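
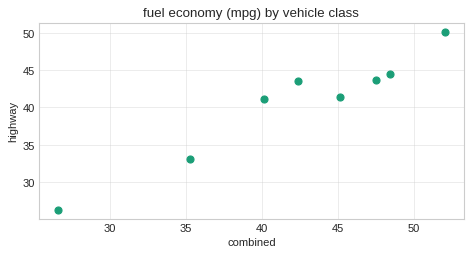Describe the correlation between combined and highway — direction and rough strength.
positive, strong

Points are positively correlated; strong (|r| ≈ 1.0).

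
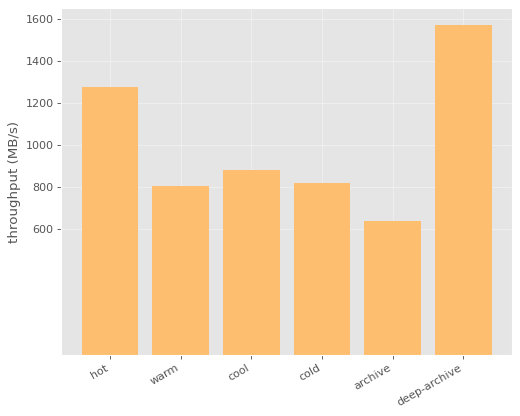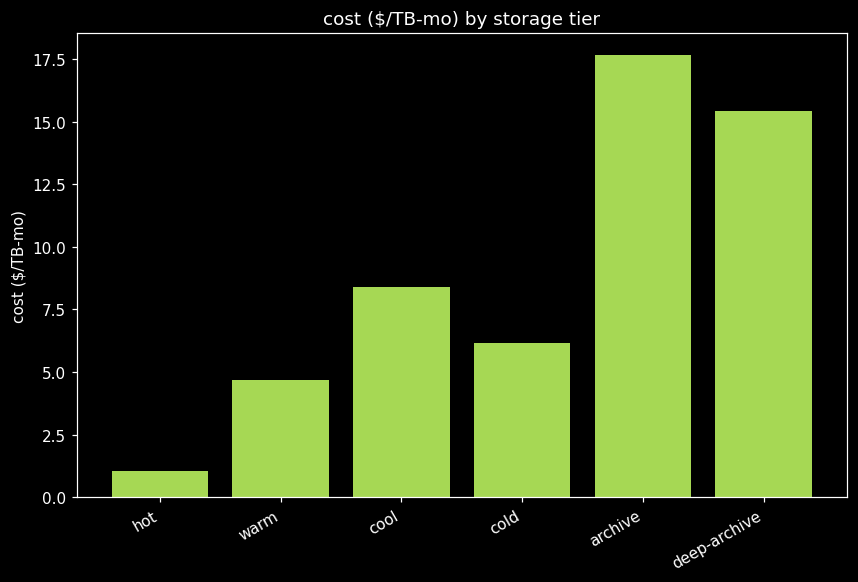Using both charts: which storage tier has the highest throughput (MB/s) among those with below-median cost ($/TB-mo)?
hot

Chart 2 median cost ($/TB-mo) ≈ 8; below-median storage tiers: hot, warm, cold. Among those, hot has the highest throughput (MB/s) (≈ 1200).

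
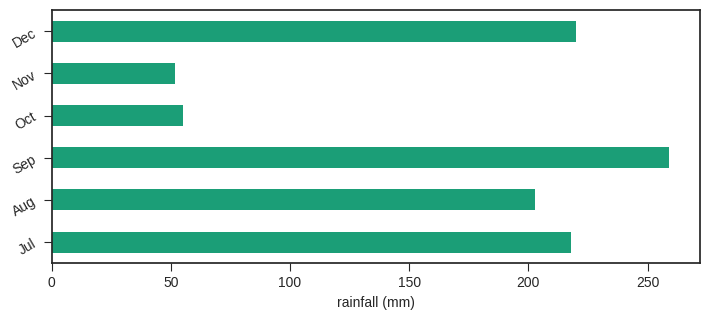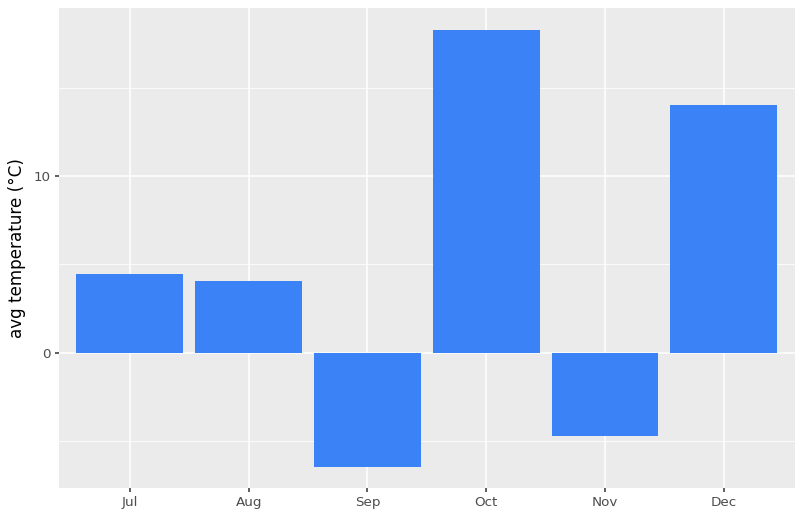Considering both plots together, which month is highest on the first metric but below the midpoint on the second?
Chart 2 median avg temperature (°C) ≈ 4; below-median months: Aug, Sep, Nov. Among those, Sep has the highest rainfall (mm) (≈ 250).

Sep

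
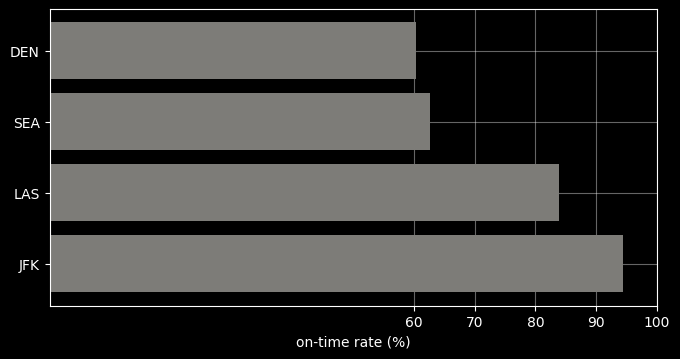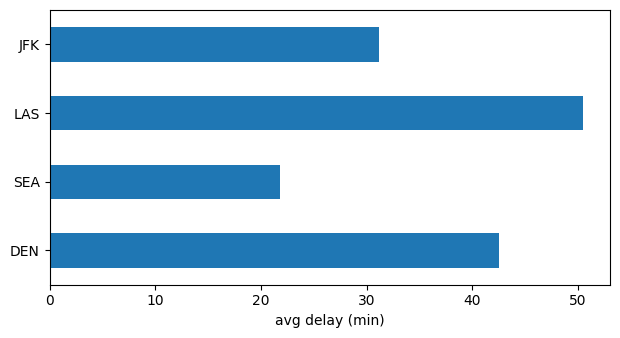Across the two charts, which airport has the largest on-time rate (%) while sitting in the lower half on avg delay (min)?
JFK

Chart 2 median avg delay (min) ≈ 35; below-median airports: SEA, JFK. Among those, JFK has the highest on-time rate (%) (≈ 90).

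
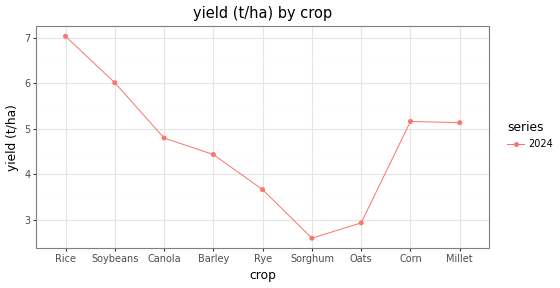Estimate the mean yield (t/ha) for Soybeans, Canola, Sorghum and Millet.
≈ 4.62

(6.0 + 5.0 + 2.5 + 5.0) / 4 ≈ 4.62.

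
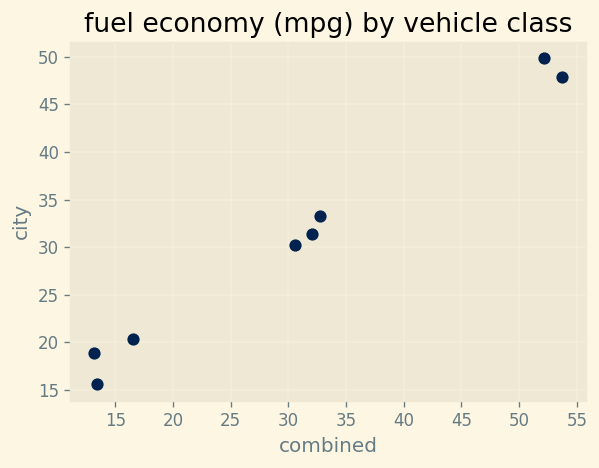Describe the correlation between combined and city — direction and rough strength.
positive, strong

Points are positively correlated; strong (|r| ≈ 1.0).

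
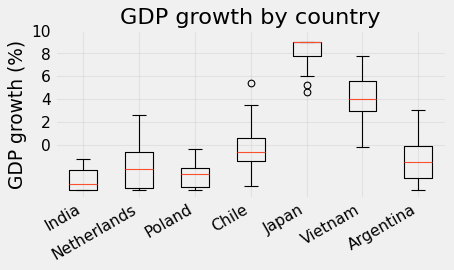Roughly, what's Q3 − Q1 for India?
Q3 ≈ -2, Q1 ≈ -4; IQR ≈ 2.

≈ 2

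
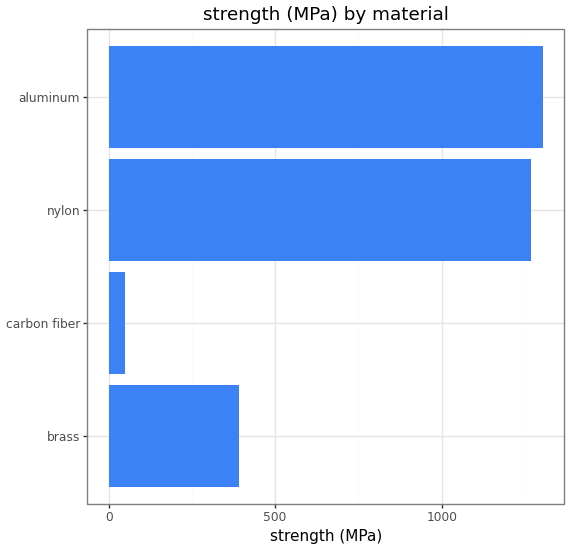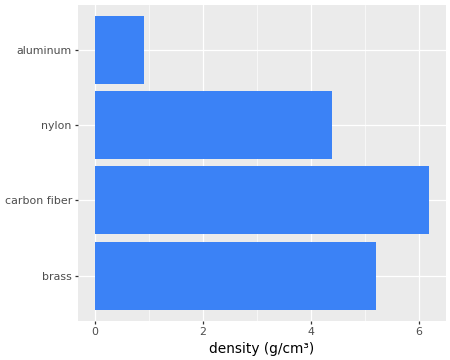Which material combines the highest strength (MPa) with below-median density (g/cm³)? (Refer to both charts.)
Chart 2 median density (g/cm³) ≈ 5; below-median materials: nylon, aluminum. Among those, aluminum has the highest strength (MPa) (≈ 1400).

aluminum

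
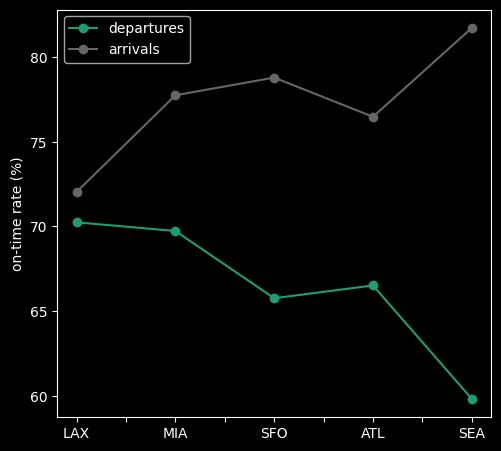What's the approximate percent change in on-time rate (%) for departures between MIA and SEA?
MIA ≈ 70, SEA ≈ 60; (60 − 70) / 70 ≈ -14.3%.

≈ -14.3%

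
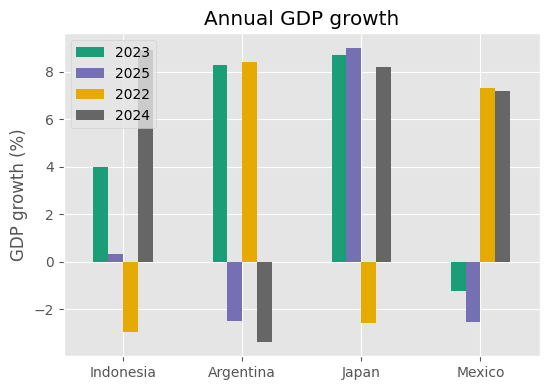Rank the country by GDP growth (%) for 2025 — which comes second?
Indonesia

Top 3 for 2025: Japan ≈ 8, Indonesia ≈ 0, Argentina ≈ -2.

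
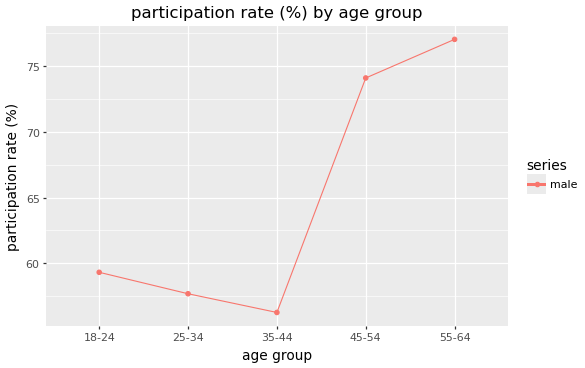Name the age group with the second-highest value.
45-54

Top 3: 55-64 ≈ 78, 45-54 ≈ 74, 18-24 ≈ 60.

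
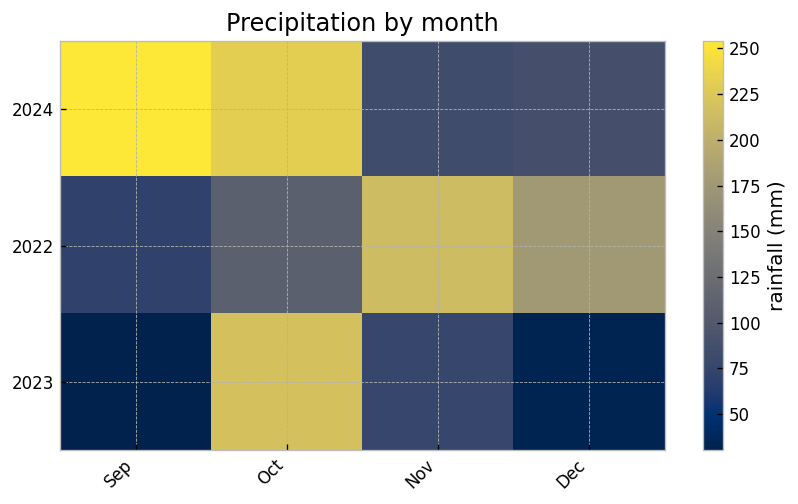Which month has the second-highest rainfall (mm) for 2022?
Top 3 for 2022: Nov ≈ 220, Dec ≈ 180, Oct ≈ 100.

Dec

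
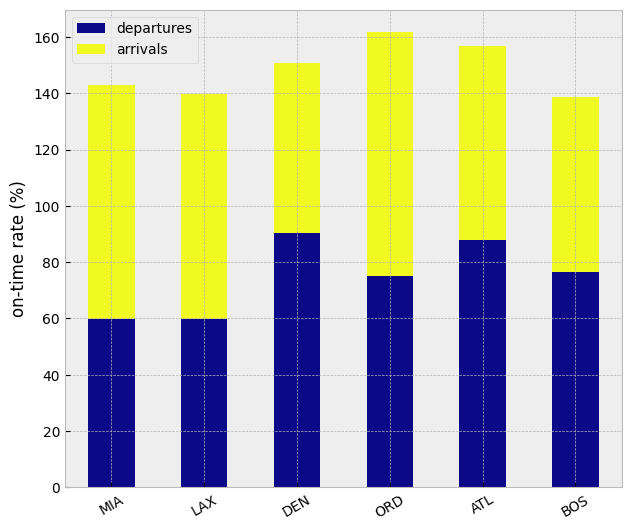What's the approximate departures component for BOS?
departures top ≈ 80, bottom ≈ 0; segment ≈ 80.

≈ 80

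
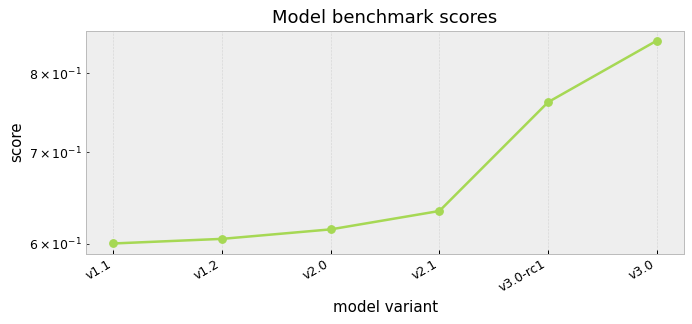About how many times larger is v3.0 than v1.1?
v3.0 ≈ 0.85, v1.1 ≈ 0.60; 0.85/0.60 ≈ 1.42.

≈ 1.42×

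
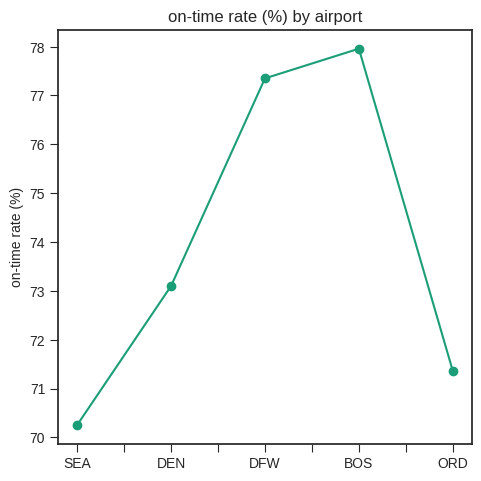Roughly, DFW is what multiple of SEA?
DFW ≈ 77, SEA ≈ 70; 77/70 ≈ 1.1.

≈ 1.1×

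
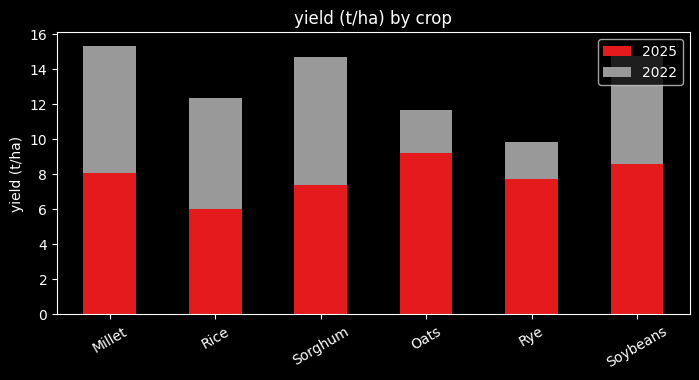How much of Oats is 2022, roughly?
2022 top ≈ 12, bottom ≈ 10; segment ≈ 2.

≈ 2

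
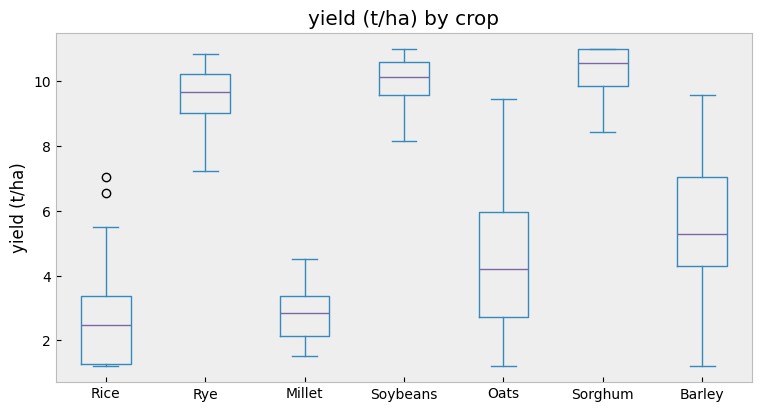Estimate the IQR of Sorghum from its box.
≈ 1

Q3 ≈ 11, Q1 ≈ 10; IQR ≈ 1.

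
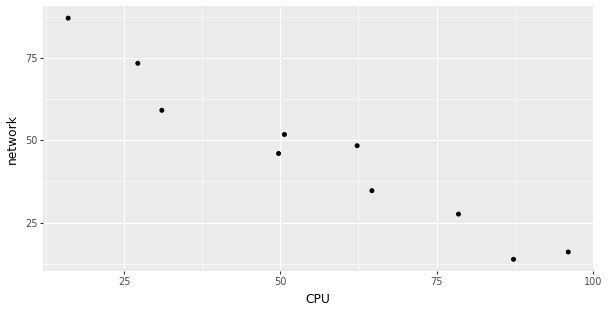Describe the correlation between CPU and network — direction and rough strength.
Points are negatively correlated; strong (|r| ≈ 1.0).

negative, strong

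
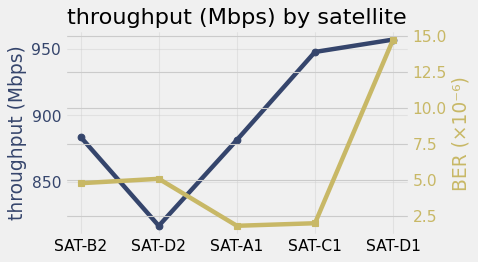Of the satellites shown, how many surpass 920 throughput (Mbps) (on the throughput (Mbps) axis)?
Above 920: SAT-C1, SAT-D1.

2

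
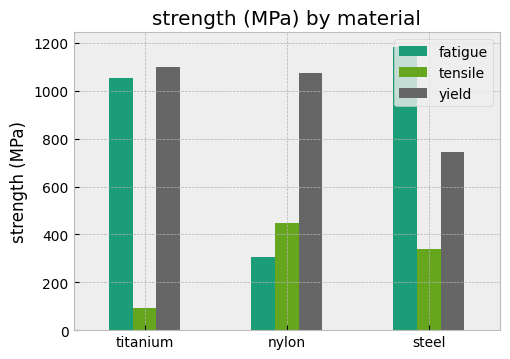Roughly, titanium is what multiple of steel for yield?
titanium ≈ 1100, steel ≈ 700; 1100/700 ≈ 1.57.

≈ 1.57×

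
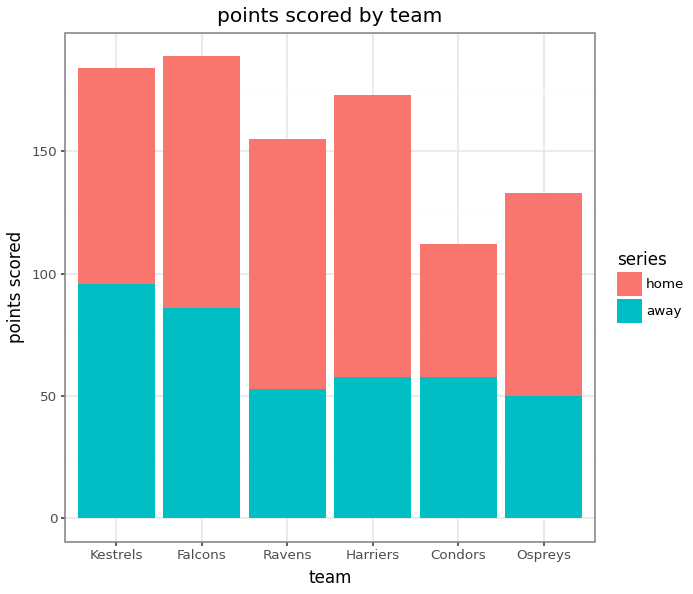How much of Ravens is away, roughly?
≈ 60

away top ≈ 60, bottom ≈ 0; segment ≈ 60.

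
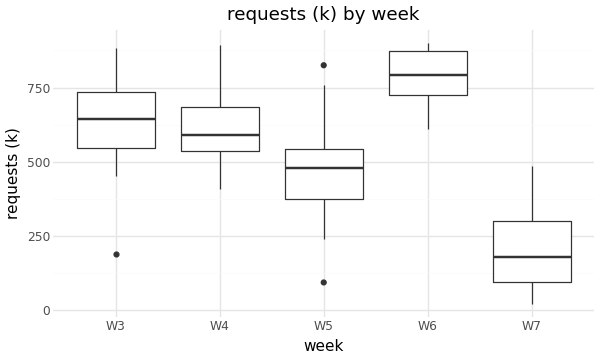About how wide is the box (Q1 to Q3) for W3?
Q3 ≈ 700, Q1 ≈ 500; IQR ≈ 200.

≈ 200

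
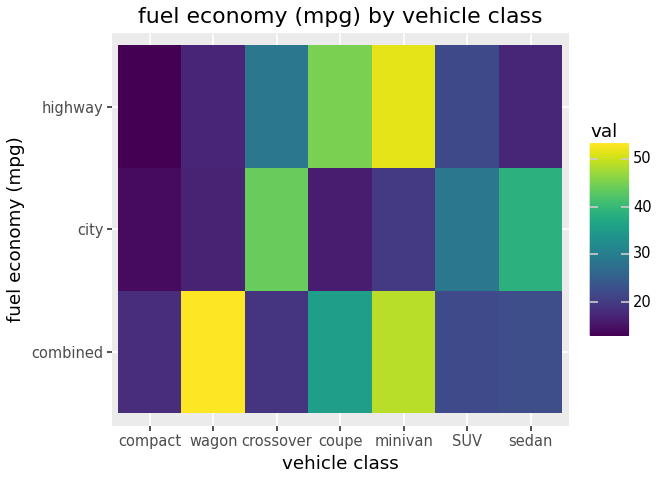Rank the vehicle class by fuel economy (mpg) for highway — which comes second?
Top 3 for highway: minivan ≈ 50, coupe ≈ 45, crossover ≈ 30.

coupe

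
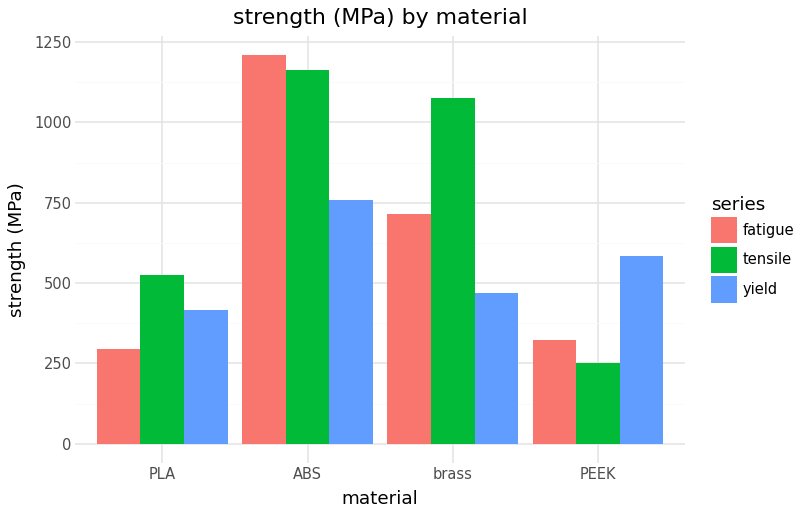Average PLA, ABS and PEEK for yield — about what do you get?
≈ 600

(400 + 800 + 600) / 3 ≈ 600.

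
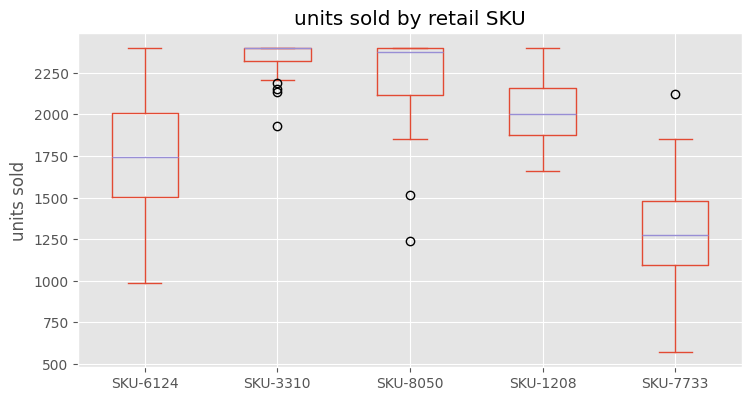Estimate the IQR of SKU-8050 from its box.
Q3 ≈ 2400, Q1 ≈ 2100; IQR ≈ 300.

≈ 300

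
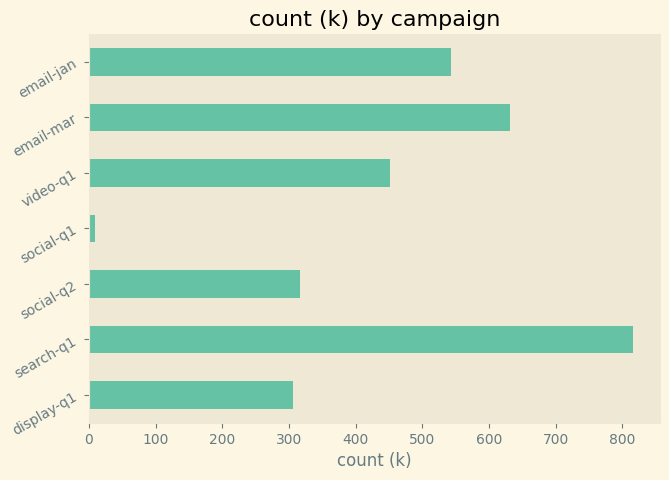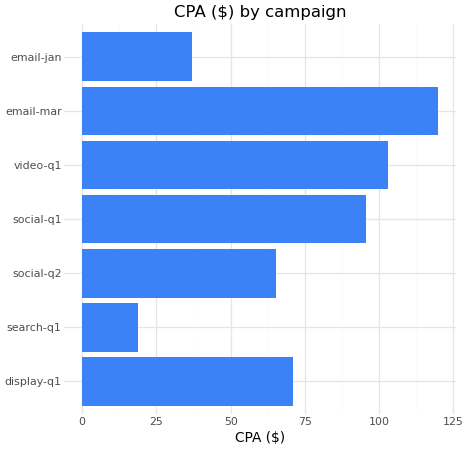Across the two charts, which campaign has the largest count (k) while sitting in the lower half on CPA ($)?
Chart 2 median CPA ($) ≈ 80; below-median campaigns: search-q1, social-q2, email-jan. Among those, search-q1 has the highest count (k) (≈ 800).

search-q1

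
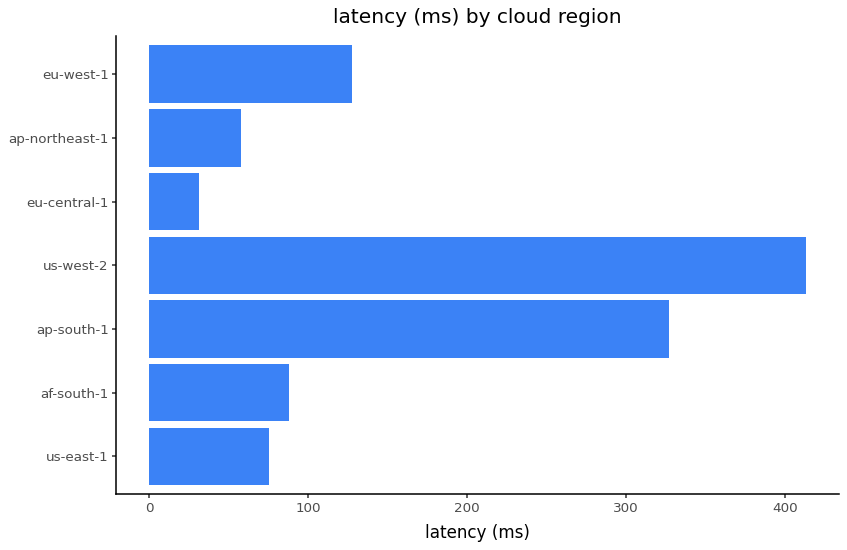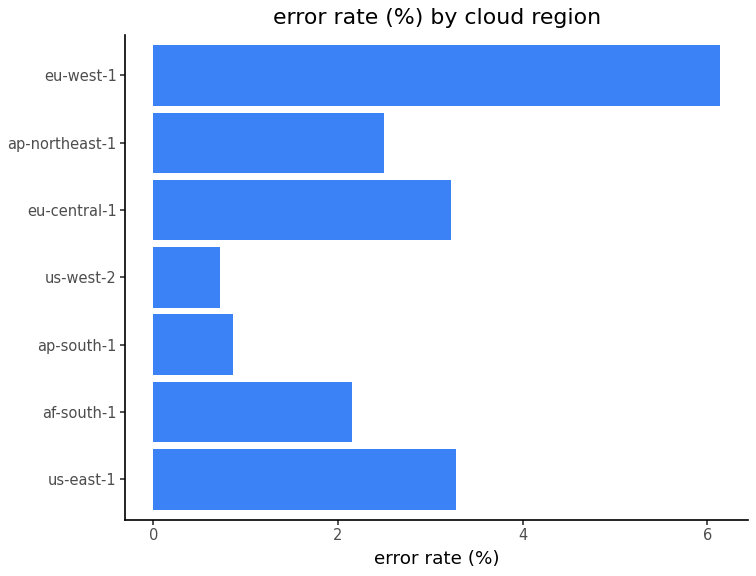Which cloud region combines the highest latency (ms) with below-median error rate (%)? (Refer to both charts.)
Chart 2 median error rate (%) ≈ 2; below-median cloud regions: af-south-1, ap-south-1, us-west-2. Among those, us-west-2 has the highest latency (ms) (≈ 400).

us-west-2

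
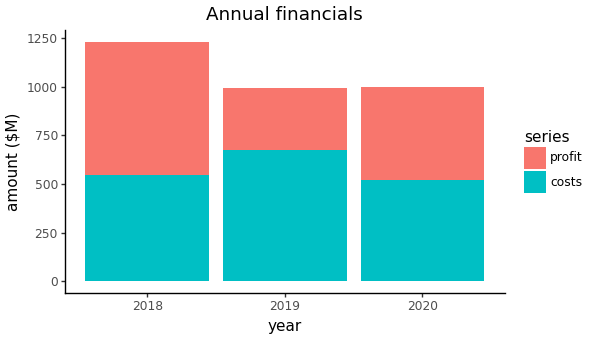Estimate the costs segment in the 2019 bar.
costs top ≈ 600, bottom ≈ 0; segment ≈ 600.

≈ 600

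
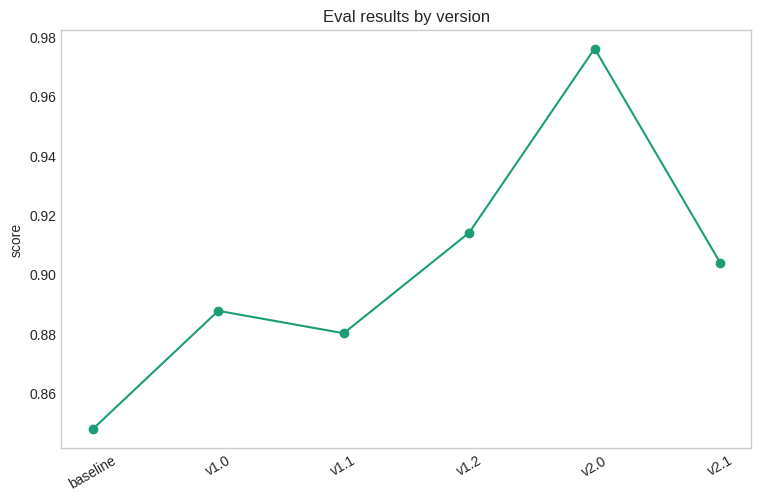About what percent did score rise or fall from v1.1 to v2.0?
v1.1 ≈ 0.88, v2.0 ≈ 0.98; (0.98 − 0.88) / 0.88 ≈ +11.4%.

≈ +11.4%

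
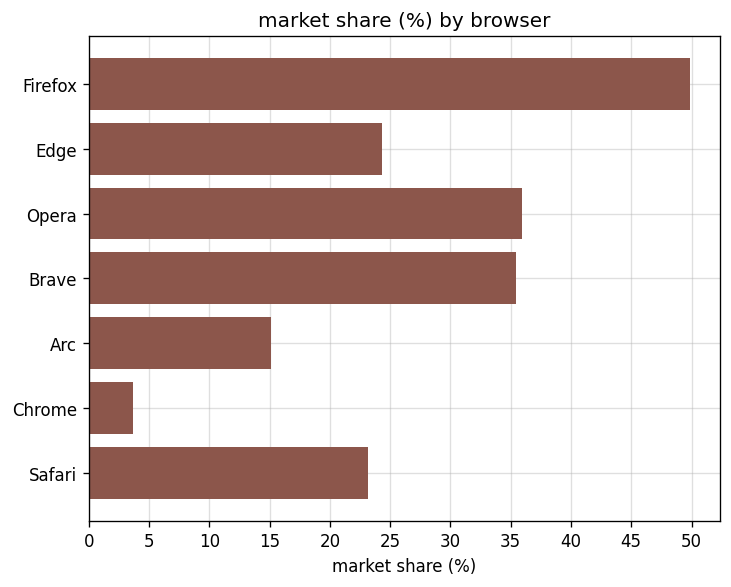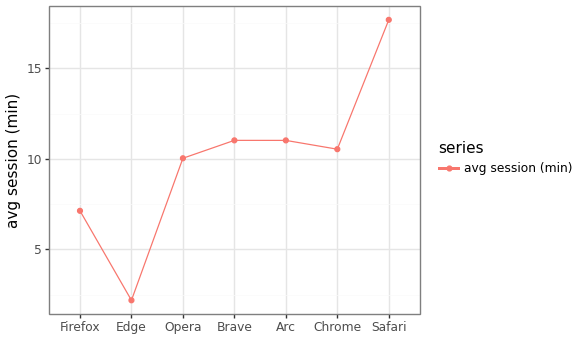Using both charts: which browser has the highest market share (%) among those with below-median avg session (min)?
Firefox

Chart 2 median avg session (min) ≈ 10; below-median browsers: Firefox, Edge, Opera. Among those, Firefox has the highest market share (%) (≈ 50).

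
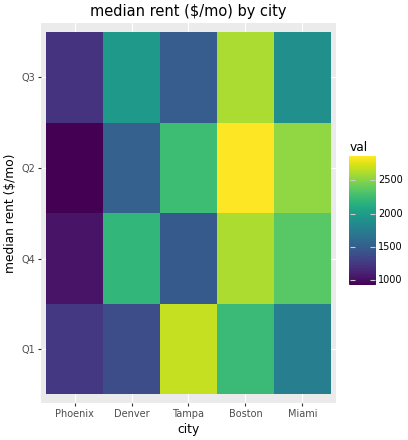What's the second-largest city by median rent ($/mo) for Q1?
Top 3 for Q1: Tampa ≈ 2600, Boston ≈ 2200, Miami ≈ 1800.

Boston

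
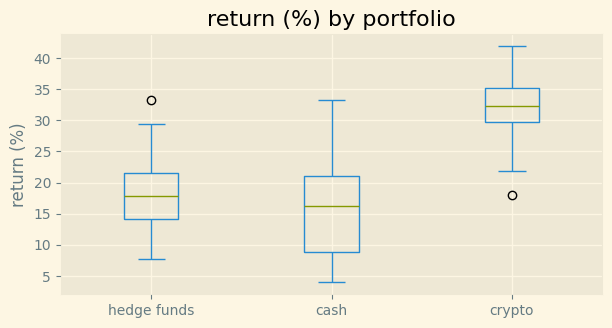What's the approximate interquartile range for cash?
≈ 14

Q3 ≈ 22, Q1 ≈ 8; IQR ≈ 14.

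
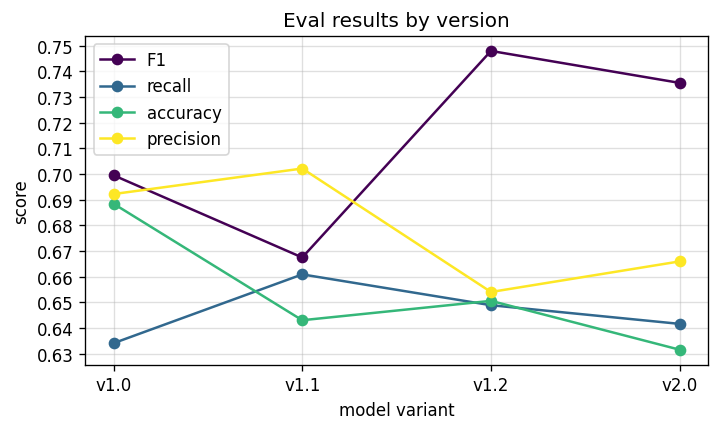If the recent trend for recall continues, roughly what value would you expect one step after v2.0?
Last three: 0.66, 0.65, 0.64 → slope ≈ -0.01/step → next ≈ 0.63.

≈ 0.63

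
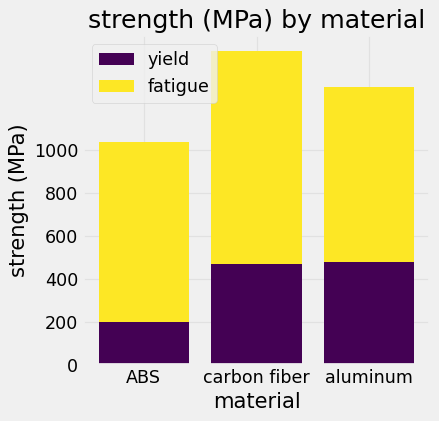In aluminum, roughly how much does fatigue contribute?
fatigue top ≈ 1200, bottom ≈ 400; segment ≈ 800.

≈ 800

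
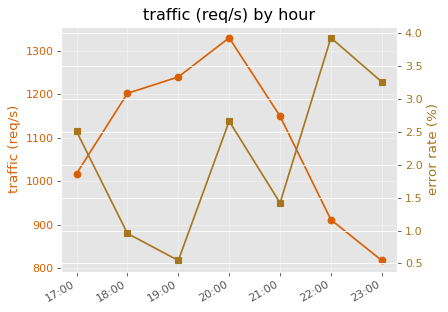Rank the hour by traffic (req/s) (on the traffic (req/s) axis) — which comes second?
19:00

Top 3 (on the traffic (req/s) axis): 20:00 ≈ 1350, 19:00 ≈ 1250, 18:00 ≈ 1200.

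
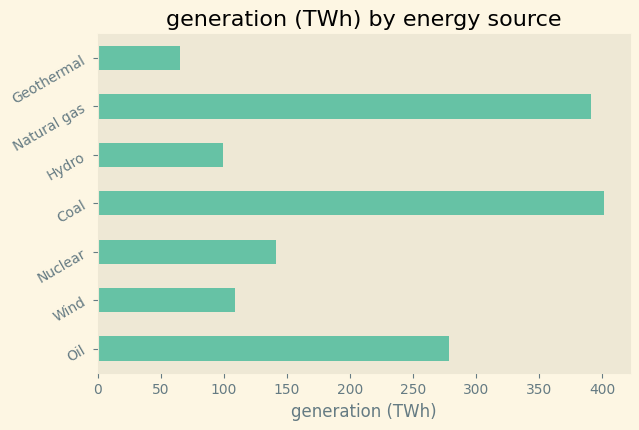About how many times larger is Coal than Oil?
Coal ≈ 400, Oil ≈ 300; 400/300 ≈ 1.33.

≈ 1.33×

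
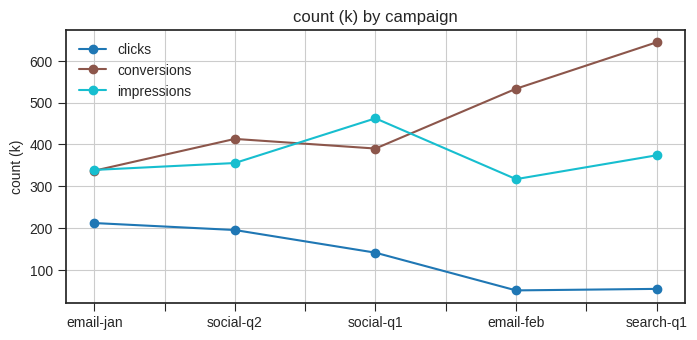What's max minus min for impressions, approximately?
Max social-q1 ≈ 450, min email-feb ≈ 300; range ≈ 150.

≈ 150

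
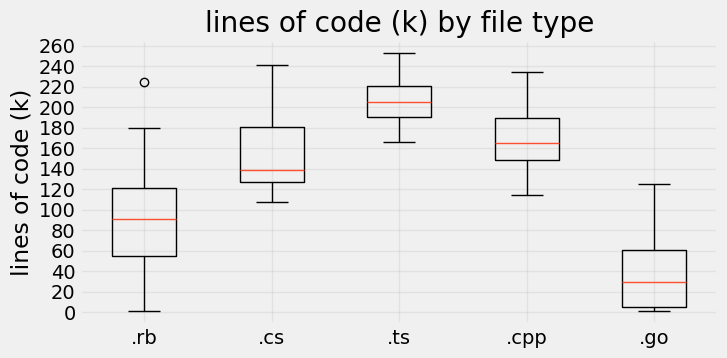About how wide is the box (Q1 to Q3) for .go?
≈ 60

Q3 ≈ 60, Q1 ≈ 0; IQR ≈ 60.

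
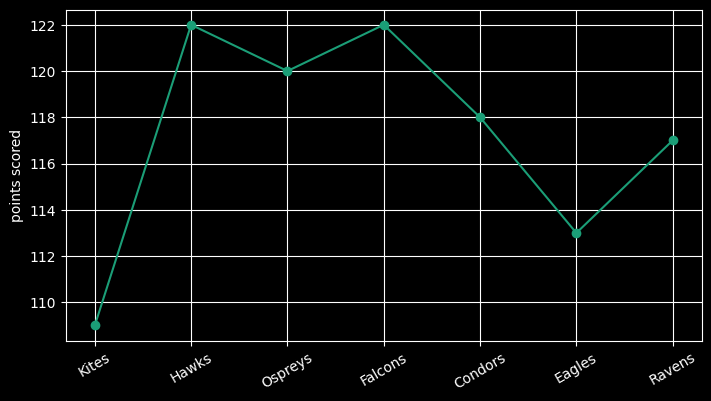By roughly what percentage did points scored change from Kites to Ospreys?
Kites ≈ 108, Ospreys ≈ 120; (120 − 108) / 108 ≈ +11.1%.

≈ +11.1%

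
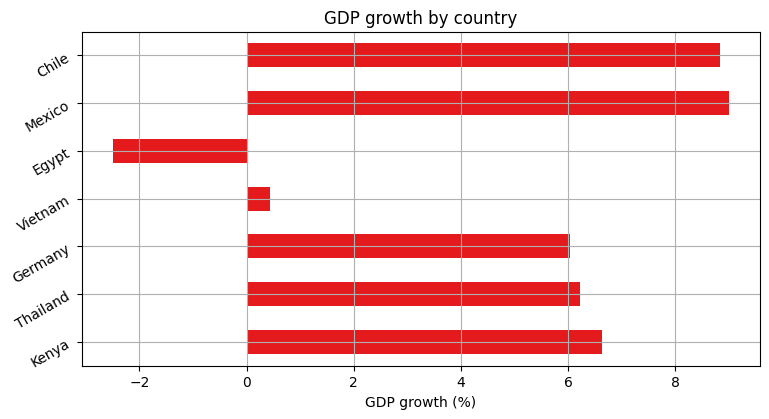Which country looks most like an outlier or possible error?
Egypt ≈ -2; the rest sit between ≈ 0 and ≈ 9.

Egypt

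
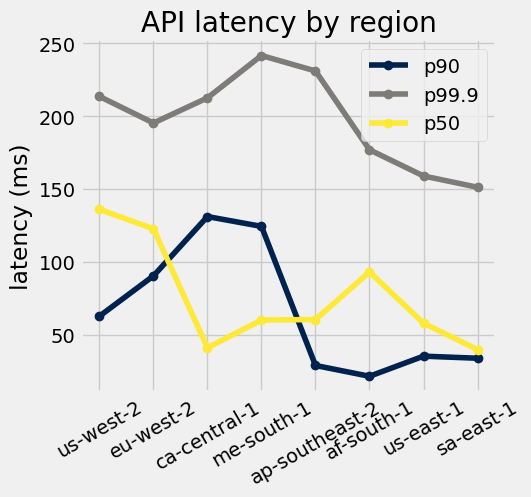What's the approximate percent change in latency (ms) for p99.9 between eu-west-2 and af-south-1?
eu-west-2 ≈ 200, af-south-1 ≈ 180; (180 − 200) / 200 ≈ -10%.

≈ -10%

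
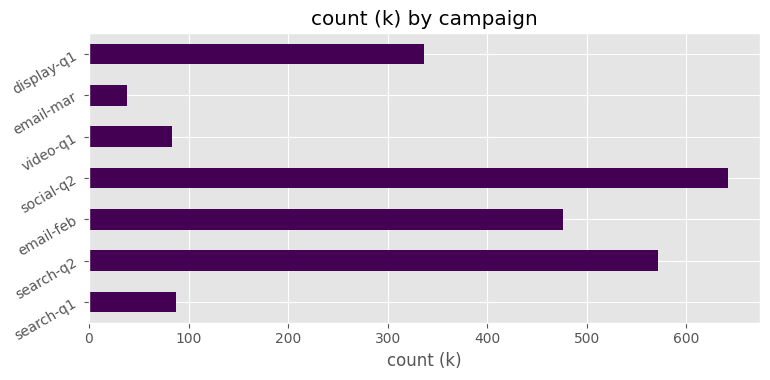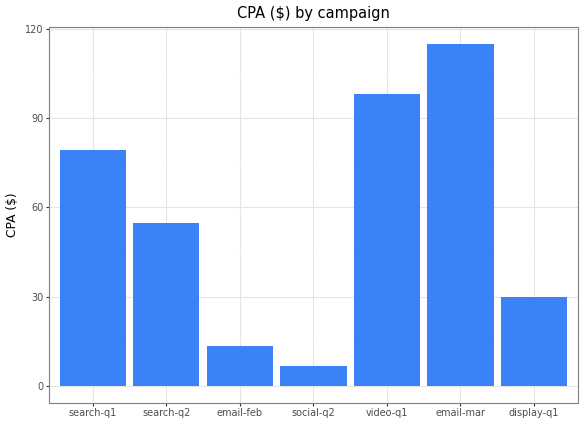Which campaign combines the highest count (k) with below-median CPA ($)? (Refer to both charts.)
social-q2

Chart 2 median CPA ($) ≈ 60; below-median campaigns: email-feb, social-q2, display-q1. Among those, social-q2 has the highest count (k) (≈ 600).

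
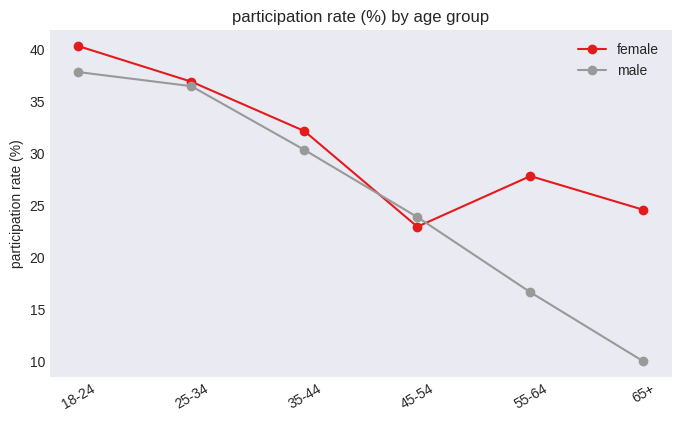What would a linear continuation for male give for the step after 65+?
≈ 2.5

Last three: 25, 15, 10 → slope ≈ -7.5/step → next ≈ 2.5.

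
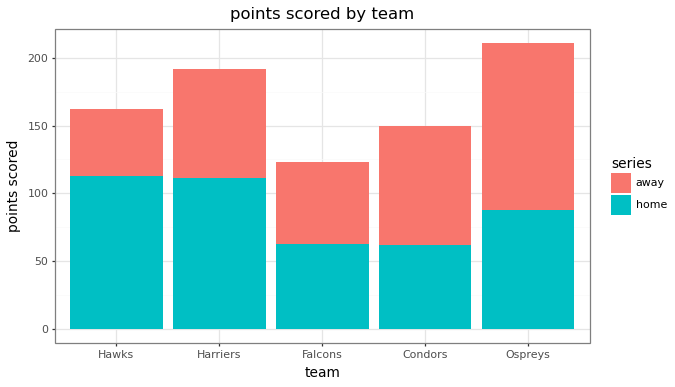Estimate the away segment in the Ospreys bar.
away top ≈ 220, bottom ≈ 80; segment ≈ 140.

≈ 140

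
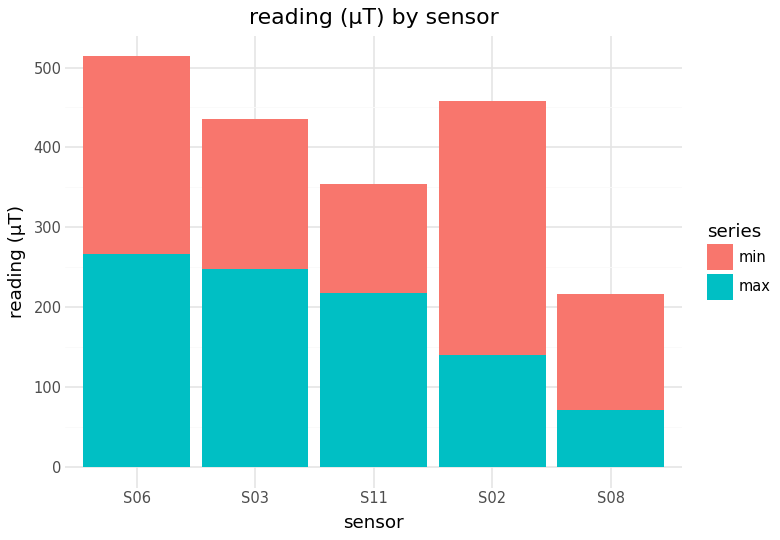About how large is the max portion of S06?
≈ 250

max top ≈ 250, bottom ≈ 0; segment ≈ 250.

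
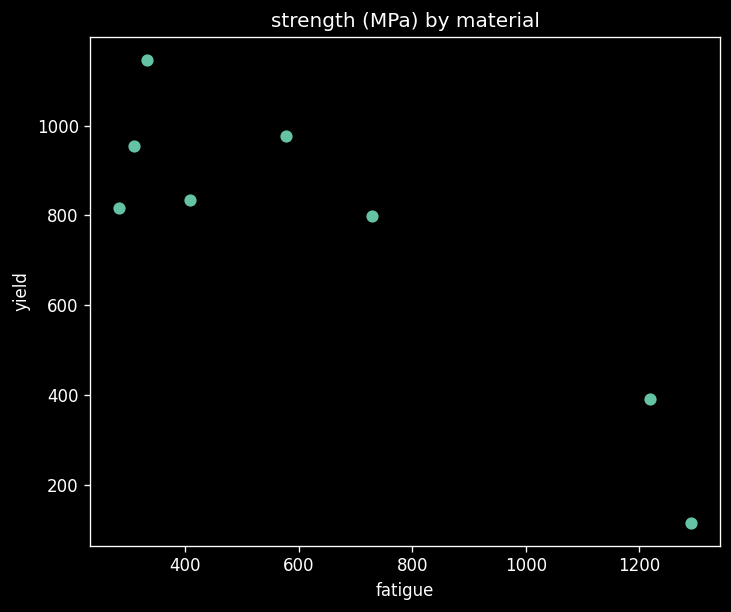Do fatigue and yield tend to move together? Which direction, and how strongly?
Points are negatively correlated; strong (|r| ≈ 0.9).

negative, strong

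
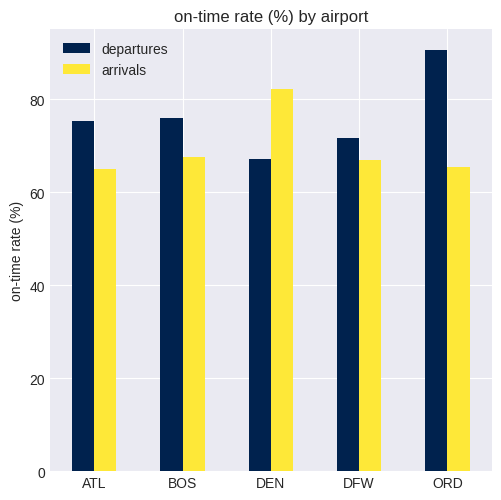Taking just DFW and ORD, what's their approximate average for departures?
≈ 80

(70 + 90) / 2 ≈ 80.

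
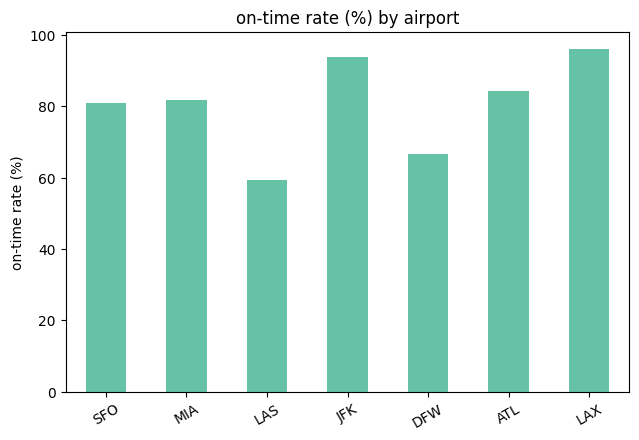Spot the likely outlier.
LAS ≈ 60; the rest sit between ≈ 70 and ≈ 100.

LAS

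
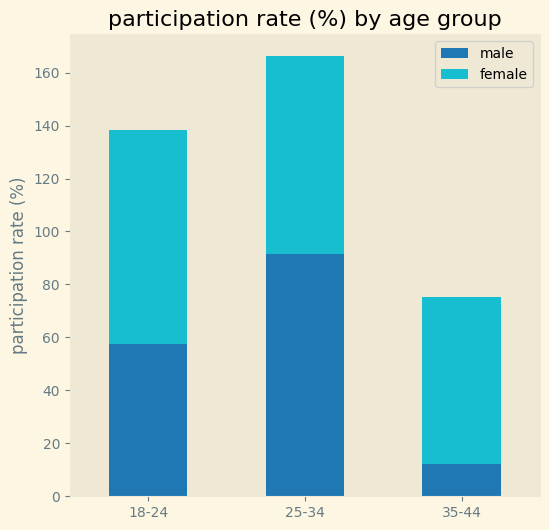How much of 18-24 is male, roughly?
male top ≈ 60, bottom ≈ 0; segment ≈ 60.

≈ 60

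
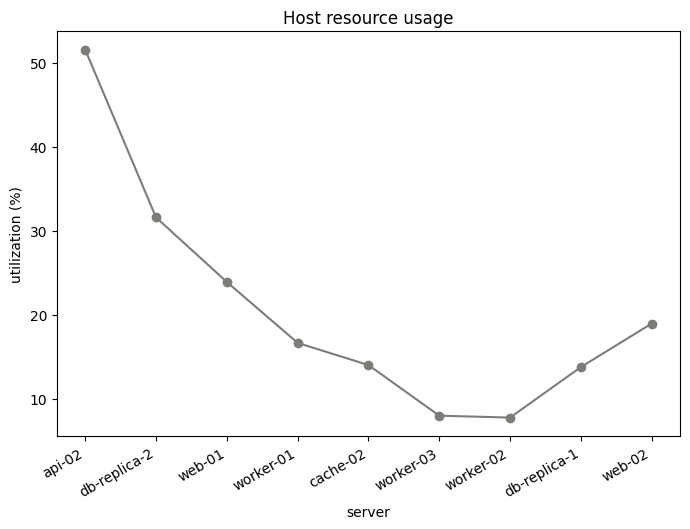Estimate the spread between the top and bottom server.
≈ 40

Max api-02 ≈ 50, min worker-02 ≈ 10; range ≈ 40.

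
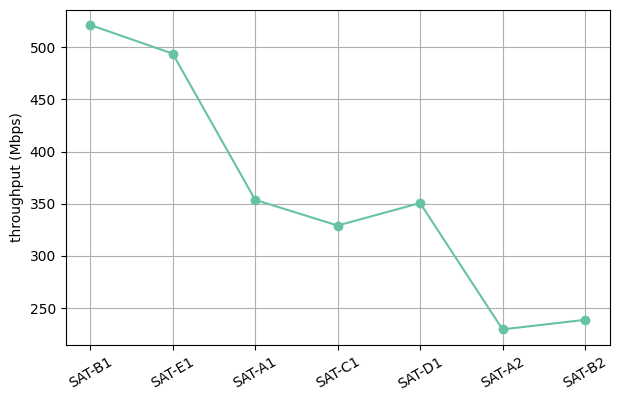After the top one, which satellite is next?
Top 3: SAT-B1 ≈ 525, SAT-E1 ≈ 500, SAT-A1 ≈ 350.

SAT-E1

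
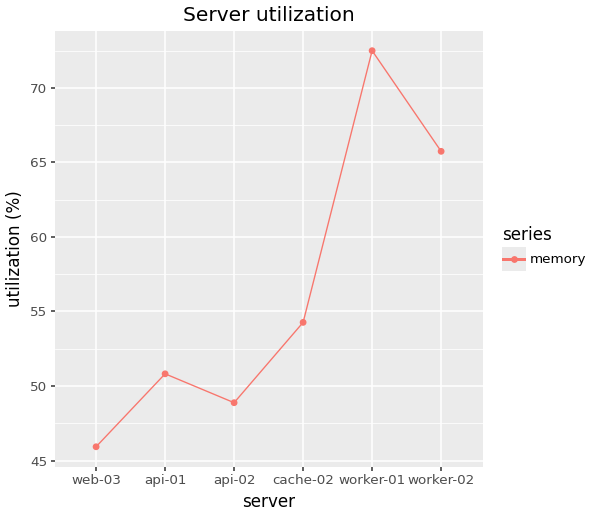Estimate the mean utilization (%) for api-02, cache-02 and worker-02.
≈ 57

(50 + 55 + 65) / 3 ≈ 57.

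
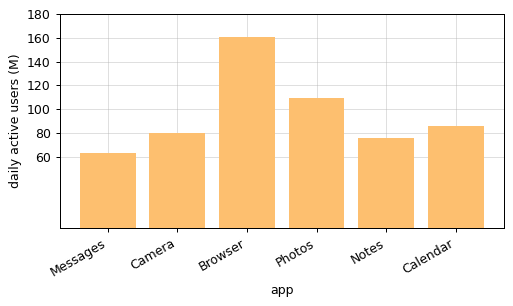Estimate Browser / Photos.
Browser ≈ 160, Photos ≈ 100; 160/100 ≈ 1.6.

≈ 1.6×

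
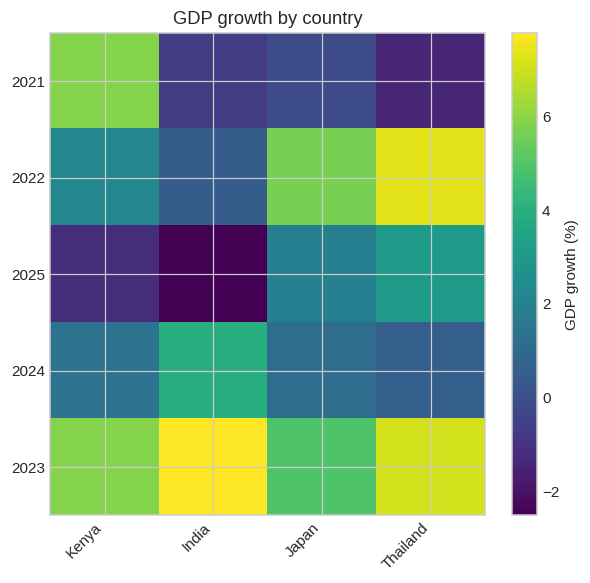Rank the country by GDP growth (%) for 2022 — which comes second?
Japan

Top 3 for 2022: Thailand ≈ 7, Japan ≈ 6, Kenya ≈ 2.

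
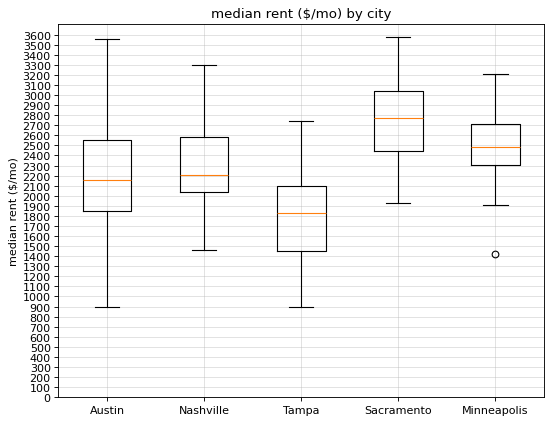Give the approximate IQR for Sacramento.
≈ 600

Q3 ≈ 3000, Q1 ≈ 2400; IQR ≈ 600.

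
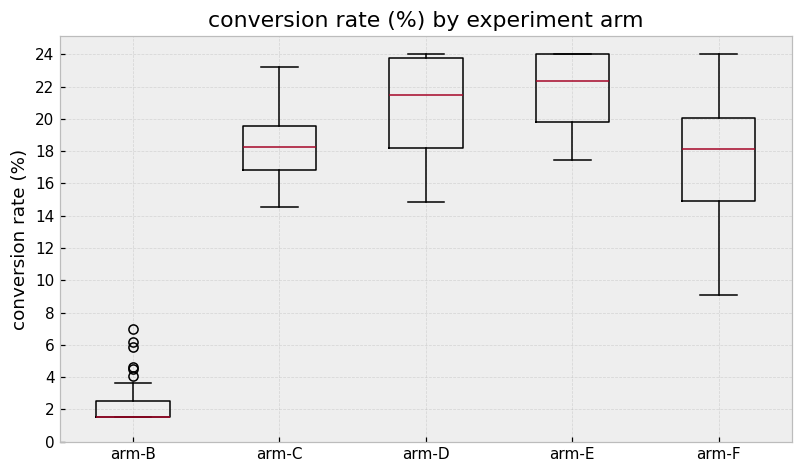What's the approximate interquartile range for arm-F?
≈ 6

Q3 ≈ 20, Q1 ≈ 14; IQR ≈ 6.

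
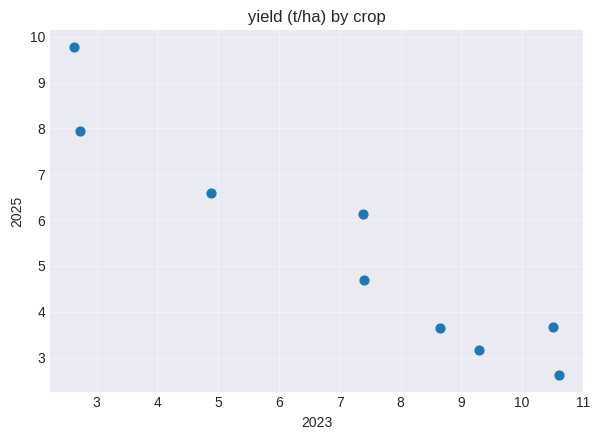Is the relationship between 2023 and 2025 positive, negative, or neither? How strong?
negative, strong

Points are negatively correlated; strong (|r| ≈ 1.0).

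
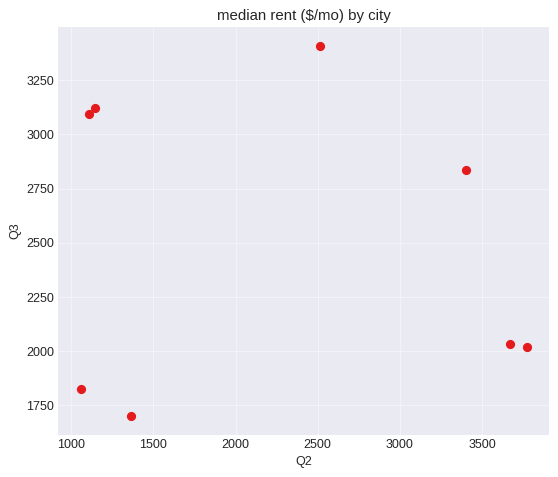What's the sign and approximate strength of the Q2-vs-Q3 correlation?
no clear correlation

Points are roughly uncorrelated; weak (|r| ≈ 0.1).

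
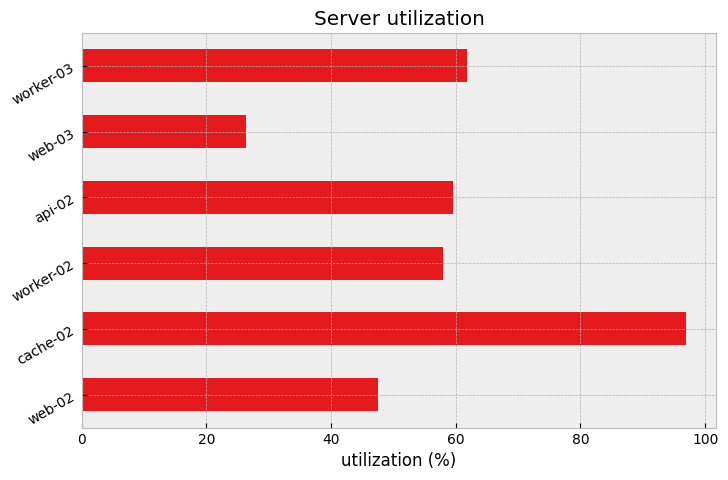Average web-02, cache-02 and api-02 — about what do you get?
(50 + 100 + 60) / 3 ≈ 70.

≈ 70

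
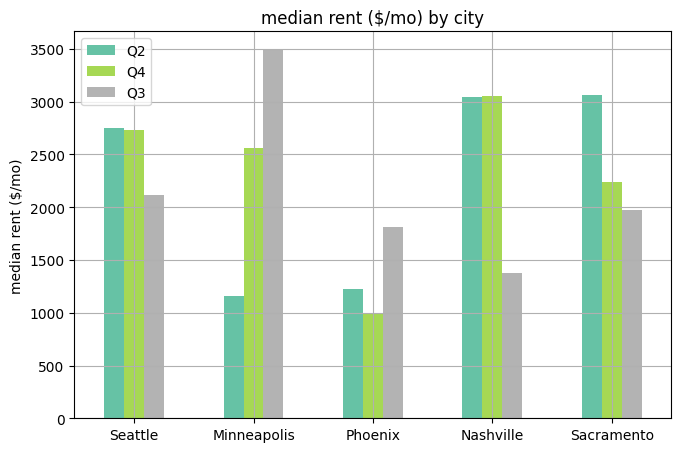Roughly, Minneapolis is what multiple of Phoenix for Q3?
≈ 1.75×

Minneapolis ≈ 3500, Phoenix ≈ 2000; 3500/2000 ≈ 1.75.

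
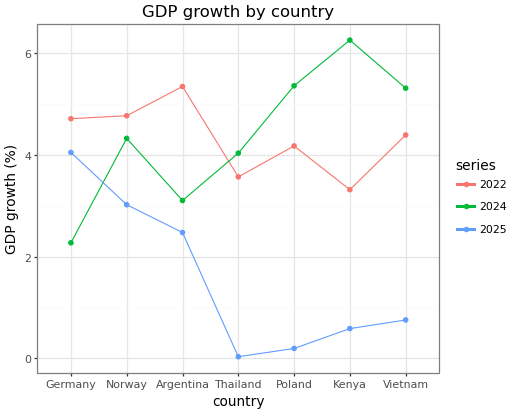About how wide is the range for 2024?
Max Kenya ≈ 6, min Germany ≈ 2; range ≈ 4.

≈ 4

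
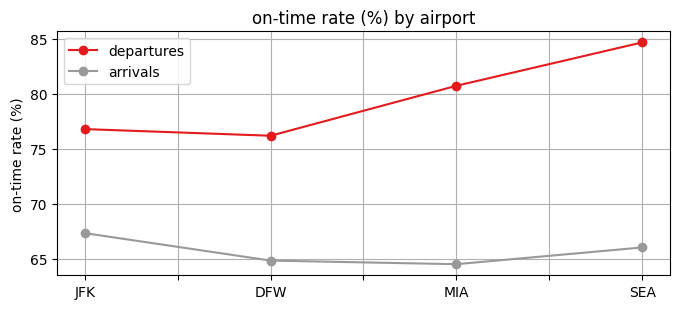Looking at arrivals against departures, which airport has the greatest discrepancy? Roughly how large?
SEA: arrivals ≈ 66, departures ≈ 84 → gap ≈ 18. Next-largest (MIA) is only ≈ 16.

SEA, ≈ 18 %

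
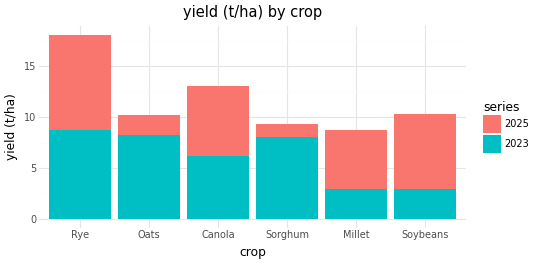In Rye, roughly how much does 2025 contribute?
2025 top ≈ 18, bottom ≈ 8; segment ≈ 10.

≈ 10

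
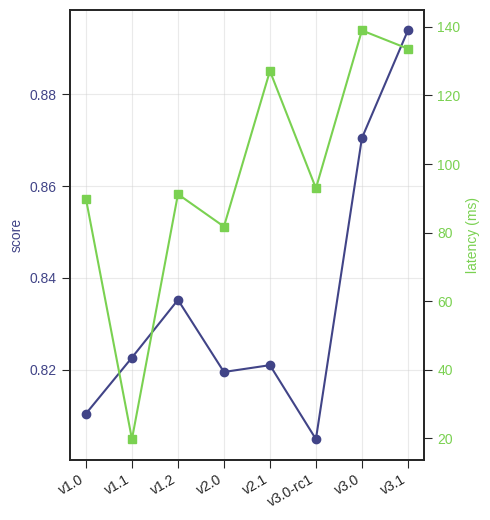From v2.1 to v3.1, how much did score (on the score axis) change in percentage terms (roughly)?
≈ +8.5%

v2.1 ≈ 0.82, v3.1 ≈ 0.89; (0.89 − 0.82) / 0.82 ≈ +8.5%.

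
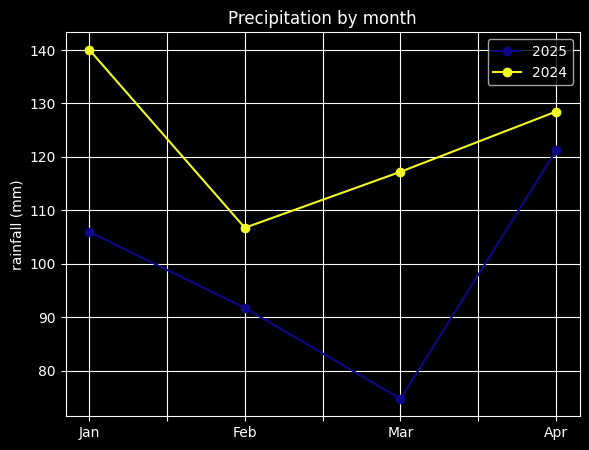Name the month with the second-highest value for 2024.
Apr

Top 3 for 2024: Jan ≈ 140, Apr ≈ 130, Mar ≈ 120.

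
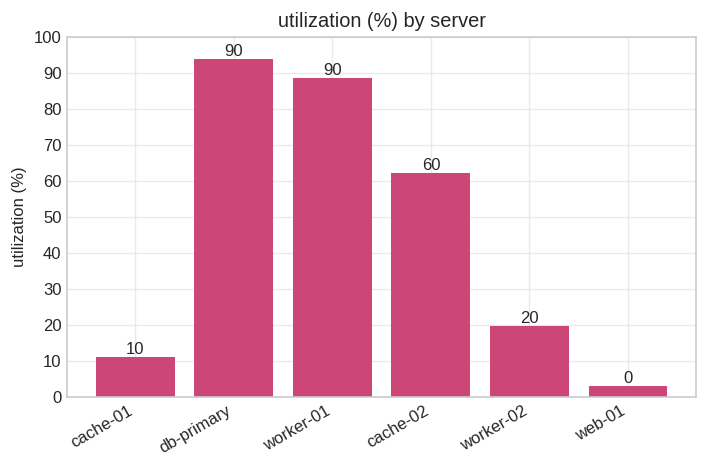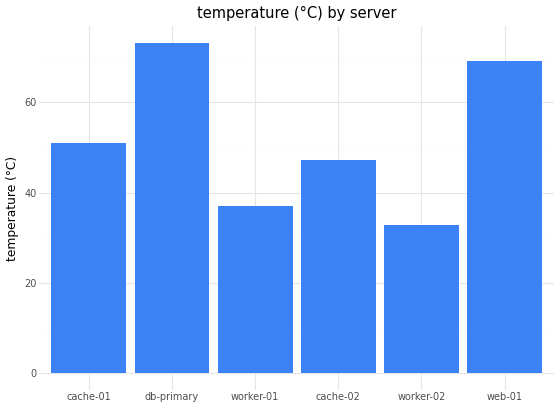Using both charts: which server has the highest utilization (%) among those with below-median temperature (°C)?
Chart 2 median temperature (°C) ≈ 50; below-median servers: worker-01, cache-02, worker-02. Among those, worker-01 has the highest utilization (%) (≈ 90).

worker-01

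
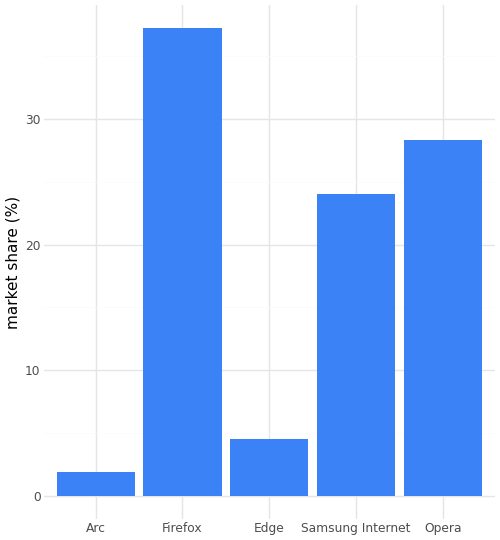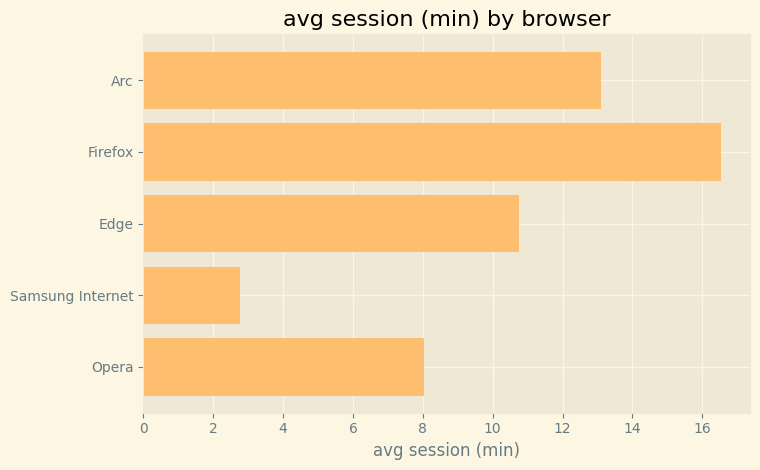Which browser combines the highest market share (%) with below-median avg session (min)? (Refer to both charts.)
Opera

Chart 2 median avg session (min) ≈ 10; below-median browsers: Samsung Internet, Opera. Among those, Opera has the highest market share (%) (≈ 30).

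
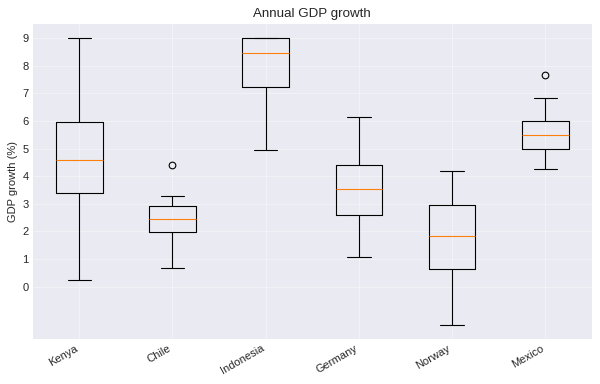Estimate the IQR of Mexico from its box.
Q3 ≈ 6, Q1 ≈ 5; IQR ≈ 1.

≈ 1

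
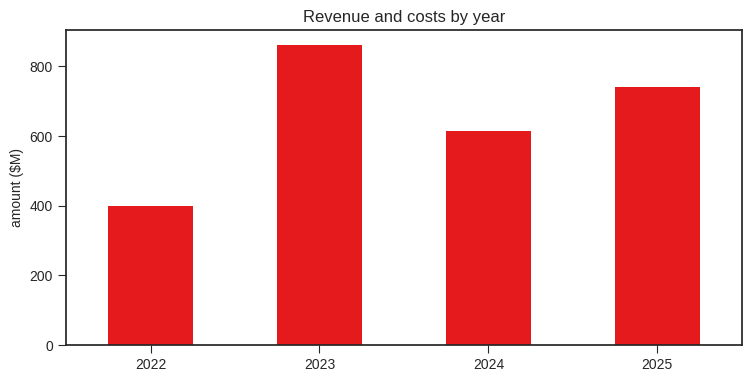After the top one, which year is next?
2025

Top 3: 2023 ≈ 900, 2025 ≈ 700, 2024 ≈ 600.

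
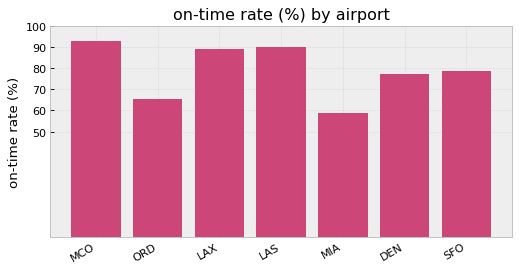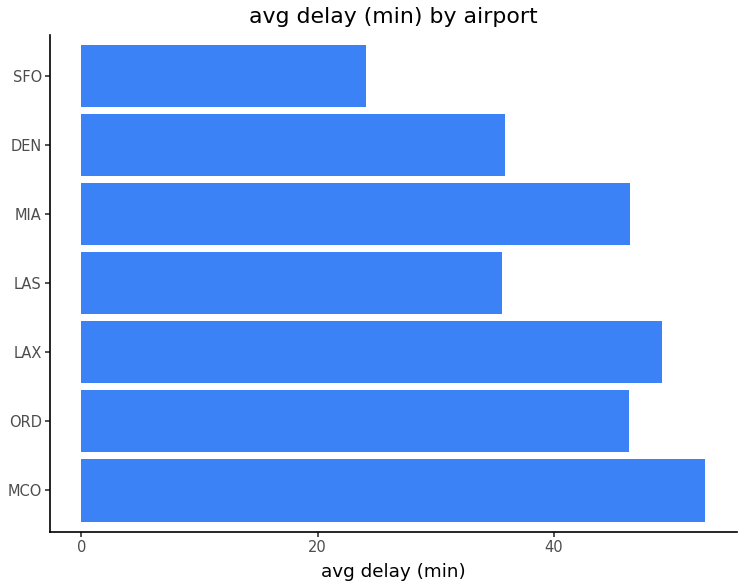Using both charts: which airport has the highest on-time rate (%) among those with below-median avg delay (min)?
LAS

Chart 2 median avg delay (min) ≈ 45; below-median airports: LAS, DEN, SFO. Among those, LAS has the highest on-time rate (%) (≈ 90).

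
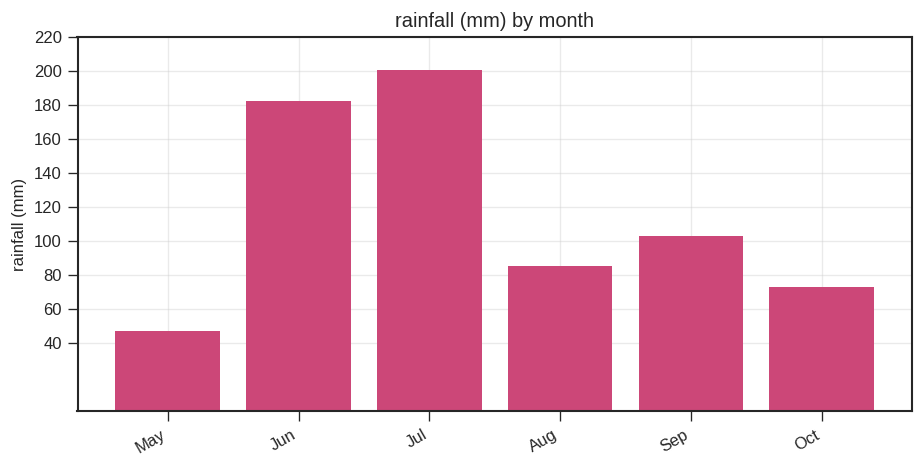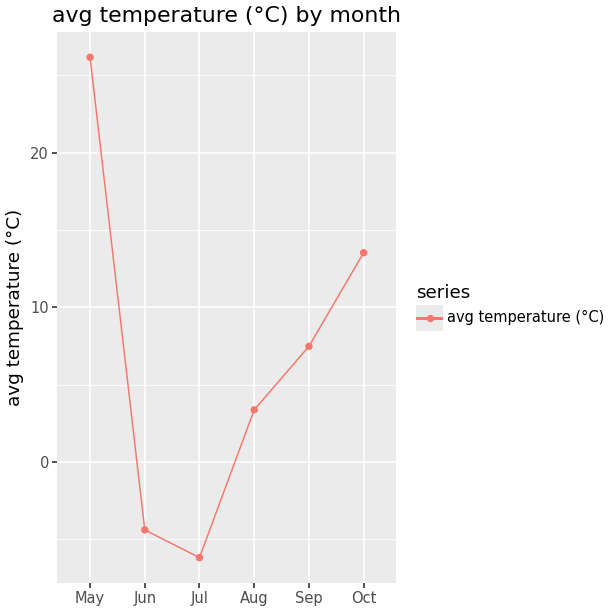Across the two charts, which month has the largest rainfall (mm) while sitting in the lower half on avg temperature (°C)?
Chart 2 median avg temperature (°C) ≈ 5; below-median months: Jun, Jul, Aug. Among those, Jul has the highest rainfall (mm) (≈ 200).

Jul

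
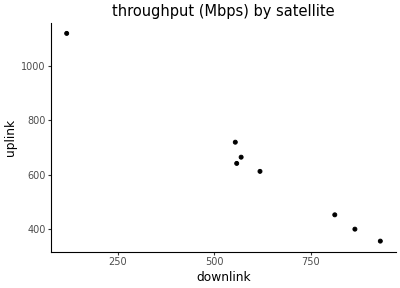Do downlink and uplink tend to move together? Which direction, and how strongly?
Points are negatively correlated; strong (|r| ≈ 1.0).

negative, strong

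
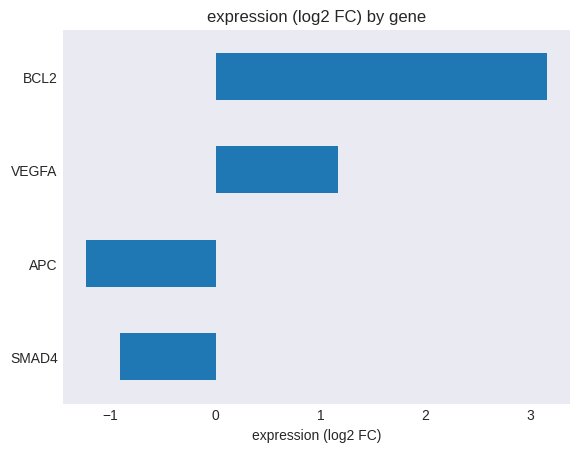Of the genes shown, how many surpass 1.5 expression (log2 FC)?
Above 1.5: BCL2.

1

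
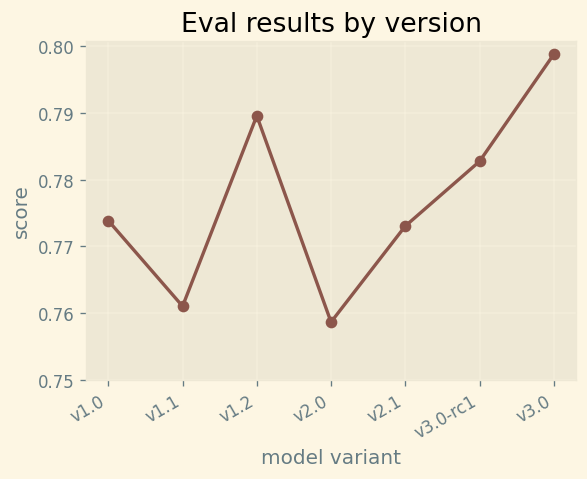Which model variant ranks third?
Top 4: v3.0 ≈ 0.80, v1.2 ≈ 0.79, v3.0-rc1 ≈ 0.78, v1.0 ≈ 0.77.

v3.0-rc1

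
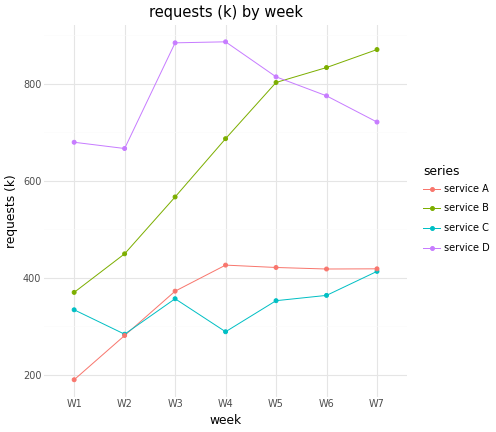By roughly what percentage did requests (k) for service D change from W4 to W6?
≈ -11.1%

W4 ≈ 900, W6 ≈ 800; (800 − 900) / 900 ≈ -11.1%.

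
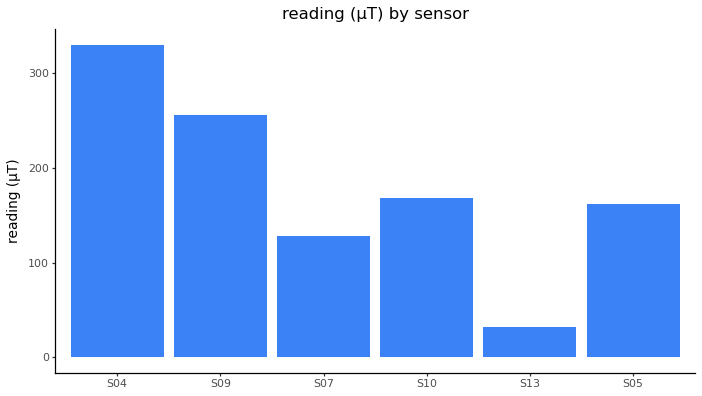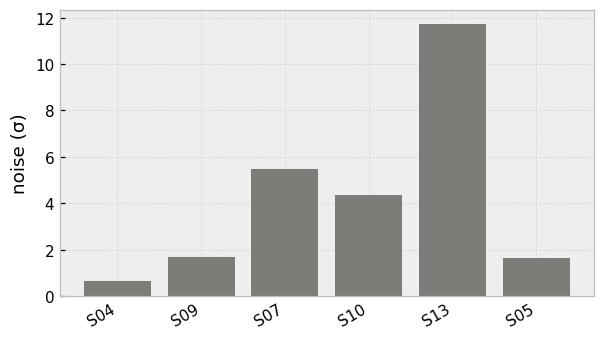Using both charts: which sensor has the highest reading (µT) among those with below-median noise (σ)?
Chart 2 median noise (σ) ≈ 4; below-median sensors: S04, S09, S05. Among those, S04 has the highest reading (µT) (≈ 350).

S04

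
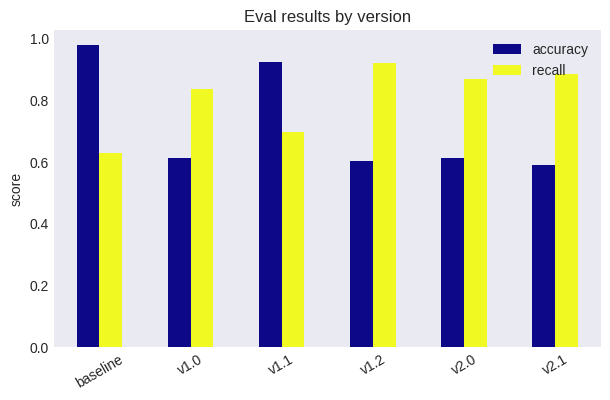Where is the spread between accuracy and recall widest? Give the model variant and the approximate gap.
baseline, ≈ 0.4

baseline: accuracy ≈ 1.0, recall ≈ 0.6 → gap ≈ 0.4. Next-largest (v1.2) is only ≈ 0.3.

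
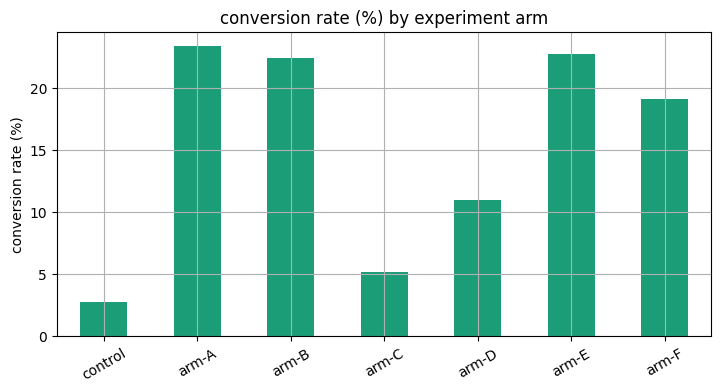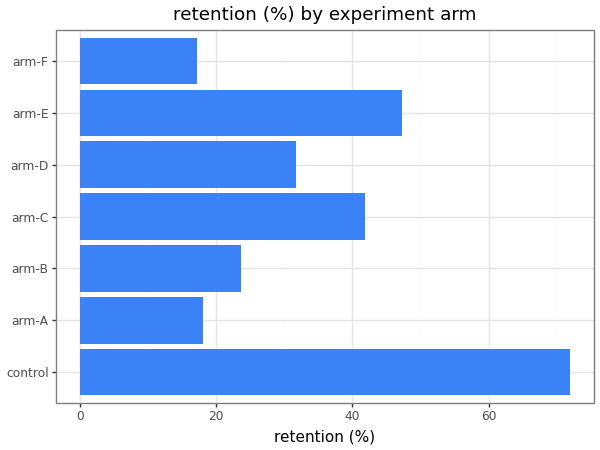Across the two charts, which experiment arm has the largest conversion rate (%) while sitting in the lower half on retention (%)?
arm-A

Chart 2 median retention (%) ≈ 30; below-median experiment arms: arm-A, arm-B, arm-F. Among those, arm-A has the highest conversion rate (%) (≈ 25).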